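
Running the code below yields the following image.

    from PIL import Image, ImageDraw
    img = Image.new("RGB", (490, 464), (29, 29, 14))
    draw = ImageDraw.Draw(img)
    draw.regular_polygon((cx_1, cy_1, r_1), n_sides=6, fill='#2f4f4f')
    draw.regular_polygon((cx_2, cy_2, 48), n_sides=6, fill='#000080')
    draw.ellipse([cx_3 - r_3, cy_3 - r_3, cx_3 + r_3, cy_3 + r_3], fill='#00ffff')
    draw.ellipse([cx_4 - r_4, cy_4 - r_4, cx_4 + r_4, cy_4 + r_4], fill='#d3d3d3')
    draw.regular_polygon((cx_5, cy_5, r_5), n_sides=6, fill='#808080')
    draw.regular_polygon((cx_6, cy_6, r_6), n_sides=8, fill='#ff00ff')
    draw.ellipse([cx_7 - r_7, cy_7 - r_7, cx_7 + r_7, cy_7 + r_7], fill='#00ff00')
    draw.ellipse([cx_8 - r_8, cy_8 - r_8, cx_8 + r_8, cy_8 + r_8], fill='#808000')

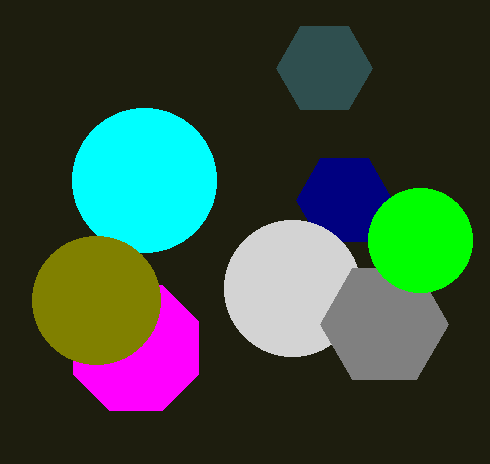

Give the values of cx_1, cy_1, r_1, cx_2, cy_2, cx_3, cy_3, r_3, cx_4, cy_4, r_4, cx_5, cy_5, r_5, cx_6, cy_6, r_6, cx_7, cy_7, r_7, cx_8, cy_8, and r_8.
cx_1 = 324
cy_1 = 68
r_1 = 48
cx_2 = 344
cy_2 = 200
cx_3 = 144
cy_3 = 180
r_3 = 72
cx_4 = 292
cy_4 = 288
r_4 = 68
cx_5 = 384
cy_5 = 324
r_5 = 64
cx_6 = 136
cy_6 = 348
r_6 = 68
cx_7 = 420
cy_7 = 240
r_7 = 52
cx_8 = 96
cy_8 = 300
r_8 = 64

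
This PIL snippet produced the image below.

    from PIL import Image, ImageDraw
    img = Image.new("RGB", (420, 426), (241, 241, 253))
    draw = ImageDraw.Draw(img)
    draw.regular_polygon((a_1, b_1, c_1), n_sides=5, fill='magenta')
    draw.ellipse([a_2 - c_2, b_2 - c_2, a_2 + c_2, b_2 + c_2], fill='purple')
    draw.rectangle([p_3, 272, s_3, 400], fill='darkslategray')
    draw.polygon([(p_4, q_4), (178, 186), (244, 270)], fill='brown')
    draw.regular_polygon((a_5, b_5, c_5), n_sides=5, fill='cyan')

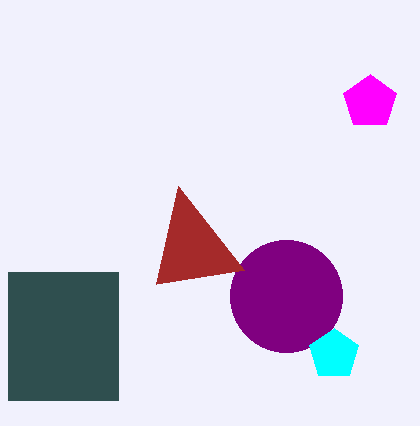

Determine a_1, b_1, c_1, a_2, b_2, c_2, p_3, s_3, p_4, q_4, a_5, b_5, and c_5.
a_1 = 370, b_1 = 102, c_1 = 28, a_2 = 286, b_2 = 296, c_2 = 56, p_3 = 8, s_3 = 118, p_4 = 156, q_4 = 284, a_5 = 334, b_5 = 354, c_5 = 26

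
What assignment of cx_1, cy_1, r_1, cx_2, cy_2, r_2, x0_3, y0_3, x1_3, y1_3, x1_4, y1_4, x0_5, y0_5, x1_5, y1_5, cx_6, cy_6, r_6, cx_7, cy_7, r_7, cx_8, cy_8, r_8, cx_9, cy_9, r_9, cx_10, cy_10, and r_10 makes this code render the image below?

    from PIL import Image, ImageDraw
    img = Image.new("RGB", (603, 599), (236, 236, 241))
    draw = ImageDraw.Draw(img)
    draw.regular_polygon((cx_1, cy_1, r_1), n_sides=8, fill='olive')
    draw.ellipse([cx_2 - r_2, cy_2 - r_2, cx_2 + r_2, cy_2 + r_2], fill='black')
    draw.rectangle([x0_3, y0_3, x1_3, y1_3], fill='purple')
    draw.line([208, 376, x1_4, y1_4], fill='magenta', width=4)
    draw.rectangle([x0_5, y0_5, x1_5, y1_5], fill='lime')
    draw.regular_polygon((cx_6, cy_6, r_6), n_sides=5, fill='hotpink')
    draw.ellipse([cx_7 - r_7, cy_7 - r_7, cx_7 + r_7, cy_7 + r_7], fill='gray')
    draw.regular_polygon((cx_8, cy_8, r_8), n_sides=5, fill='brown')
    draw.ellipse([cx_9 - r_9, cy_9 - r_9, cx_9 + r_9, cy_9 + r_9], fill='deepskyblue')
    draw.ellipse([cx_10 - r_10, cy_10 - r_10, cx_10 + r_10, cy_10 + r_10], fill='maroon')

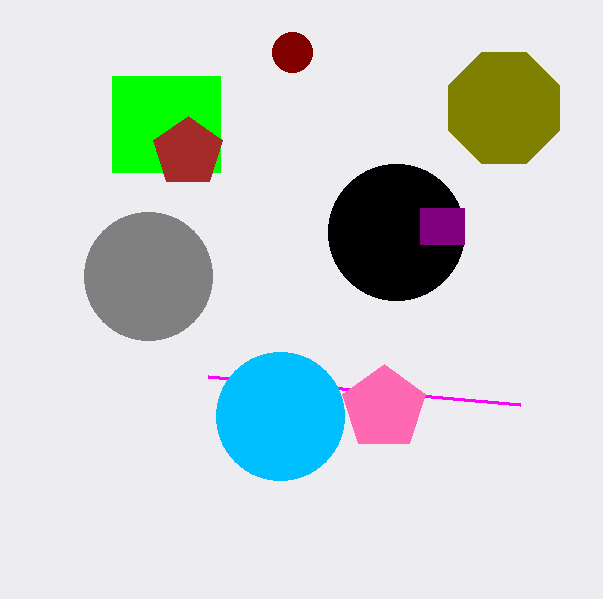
cx_1 = 504, cy_1 = 108, r_1 = 60, cx_2 = 396, cy_2 = 232, r_2 = 68, x0_3 = 420, y0_3 = 208, x1_3 = 464, y1_3 = 244, x1_4 = 520, y1_4 = 404, x0_5 = 112, y0_5 = 76, x1_5 = 220, y1_5 = 172, cx_6 = 384, cy_6 = 408, r_6 = 44, cx_7 = 148, cy_7 = 276, r_7 = 64, cx_8 = 188, cy_8 = 152, r_8 = 36, cx_9 = 280, cy_9 = 416, r_9 = 64, cx_10 = 292, cy_10 = 52, r_10 = 20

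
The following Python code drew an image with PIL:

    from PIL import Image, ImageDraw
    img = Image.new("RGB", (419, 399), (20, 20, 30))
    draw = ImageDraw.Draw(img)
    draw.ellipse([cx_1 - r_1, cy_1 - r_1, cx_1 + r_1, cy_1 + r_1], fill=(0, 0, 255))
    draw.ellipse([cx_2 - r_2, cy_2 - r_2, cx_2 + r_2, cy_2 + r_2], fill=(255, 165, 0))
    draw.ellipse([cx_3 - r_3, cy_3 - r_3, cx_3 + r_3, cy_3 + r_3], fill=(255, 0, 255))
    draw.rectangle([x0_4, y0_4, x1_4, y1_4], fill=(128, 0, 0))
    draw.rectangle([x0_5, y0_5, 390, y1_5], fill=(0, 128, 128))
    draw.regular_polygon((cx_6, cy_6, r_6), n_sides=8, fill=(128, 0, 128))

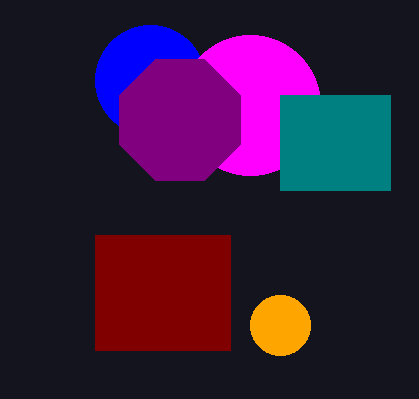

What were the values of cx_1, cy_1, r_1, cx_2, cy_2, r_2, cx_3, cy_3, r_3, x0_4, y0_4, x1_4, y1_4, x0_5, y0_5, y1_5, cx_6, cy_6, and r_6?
cx_1 = 150, cy_1 = 80, r_1 = 55, cx_2 = 280, cy_2 = 325, r_2 = 30, cx_3 = 250, cy_3 = 105, r_3 = 70, x0_4 = 95, y0_4 = 235, x1_4 = 230, y1_4 = 350, x0_5 = 280, y0_5 = 95, y1_5 = 190, cx_6 = 180, cy_6 = 120, r_6 = 65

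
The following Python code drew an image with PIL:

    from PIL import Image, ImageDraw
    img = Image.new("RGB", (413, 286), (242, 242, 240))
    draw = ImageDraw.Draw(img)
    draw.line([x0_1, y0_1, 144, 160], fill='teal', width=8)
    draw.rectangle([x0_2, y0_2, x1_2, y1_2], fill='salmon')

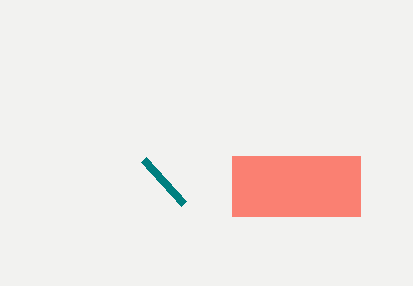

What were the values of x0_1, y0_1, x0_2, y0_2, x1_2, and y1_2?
x0_1 = 184; y0_1 = 204; x0_2 = 232; y0_2 = 156; x1_2 = 360; y1_2 = 216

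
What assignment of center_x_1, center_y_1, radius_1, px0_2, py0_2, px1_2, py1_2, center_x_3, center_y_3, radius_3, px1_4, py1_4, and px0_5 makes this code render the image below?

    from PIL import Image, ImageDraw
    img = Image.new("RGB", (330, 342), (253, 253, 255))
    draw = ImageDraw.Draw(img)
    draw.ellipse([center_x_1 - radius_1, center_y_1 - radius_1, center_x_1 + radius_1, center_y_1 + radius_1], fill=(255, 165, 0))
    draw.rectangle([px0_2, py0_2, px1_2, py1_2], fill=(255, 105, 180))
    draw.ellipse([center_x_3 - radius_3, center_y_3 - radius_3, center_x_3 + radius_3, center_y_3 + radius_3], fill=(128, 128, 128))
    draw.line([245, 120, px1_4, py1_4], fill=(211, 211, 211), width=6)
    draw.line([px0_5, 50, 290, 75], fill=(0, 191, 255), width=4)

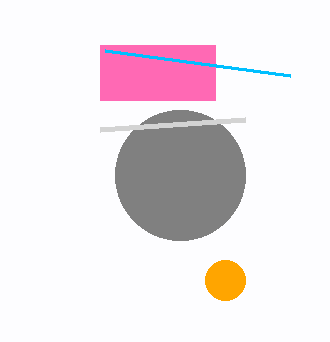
center_x_1 = 225; center_y_1 = 280; radius_1 = 20; px0_2 = 100; py0_2 = 45; px1_2 = 215; py1_2 = 100; center_x_3 = 180; center_y_3 = 175; radius_3 = 65; px1_4 = 100; py1_4 = 130; px0_5 = 105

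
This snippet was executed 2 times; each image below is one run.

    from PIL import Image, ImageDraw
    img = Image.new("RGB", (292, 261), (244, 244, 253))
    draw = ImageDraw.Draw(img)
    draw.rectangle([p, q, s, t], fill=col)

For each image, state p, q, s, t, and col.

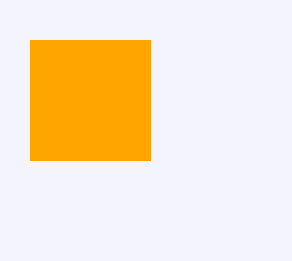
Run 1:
p = 30; q = 40; s = 150; t = 160; col = 'orange'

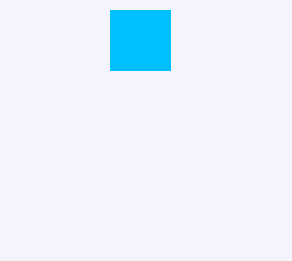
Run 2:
p = 110
q = 10
s = 170
t = 70
col = 'deepskyblue'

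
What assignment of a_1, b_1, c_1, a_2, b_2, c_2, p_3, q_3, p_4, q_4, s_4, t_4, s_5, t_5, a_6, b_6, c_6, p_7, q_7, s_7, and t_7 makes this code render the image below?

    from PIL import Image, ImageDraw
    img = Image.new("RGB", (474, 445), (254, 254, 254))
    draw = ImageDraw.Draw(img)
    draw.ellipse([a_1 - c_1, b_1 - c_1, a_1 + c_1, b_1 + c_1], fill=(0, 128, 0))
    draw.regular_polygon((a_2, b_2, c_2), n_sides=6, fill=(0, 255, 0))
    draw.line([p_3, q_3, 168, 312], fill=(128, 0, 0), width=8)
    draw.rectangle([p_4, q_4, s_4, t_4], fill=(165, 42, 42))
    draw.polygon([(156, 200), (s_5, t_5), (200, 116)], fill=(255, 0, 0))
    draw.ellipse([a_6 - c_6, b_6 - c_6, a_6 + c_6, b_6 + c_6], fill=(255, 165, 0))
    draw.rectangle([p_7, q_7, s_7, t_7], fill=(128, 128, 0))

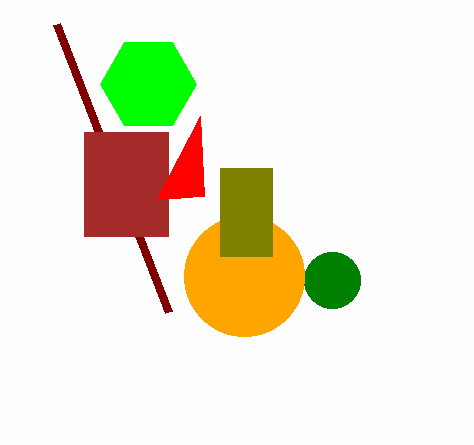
a_1 = 332, b_1 = 280, c_1 = 28, a_2 = 148, b_2 = 84, c_2 = 48, p_3 = 56, q_3 = 24, p_4 = 84, q_4 = 132, s_4 = 168, t_4 = 236, s_5 = 204, t_5 = 196, a_6 = 244, b_6 = 276, c_6 = 60, p_7 = 220, q_7 = 168, s_7 = 272, t_7 = 256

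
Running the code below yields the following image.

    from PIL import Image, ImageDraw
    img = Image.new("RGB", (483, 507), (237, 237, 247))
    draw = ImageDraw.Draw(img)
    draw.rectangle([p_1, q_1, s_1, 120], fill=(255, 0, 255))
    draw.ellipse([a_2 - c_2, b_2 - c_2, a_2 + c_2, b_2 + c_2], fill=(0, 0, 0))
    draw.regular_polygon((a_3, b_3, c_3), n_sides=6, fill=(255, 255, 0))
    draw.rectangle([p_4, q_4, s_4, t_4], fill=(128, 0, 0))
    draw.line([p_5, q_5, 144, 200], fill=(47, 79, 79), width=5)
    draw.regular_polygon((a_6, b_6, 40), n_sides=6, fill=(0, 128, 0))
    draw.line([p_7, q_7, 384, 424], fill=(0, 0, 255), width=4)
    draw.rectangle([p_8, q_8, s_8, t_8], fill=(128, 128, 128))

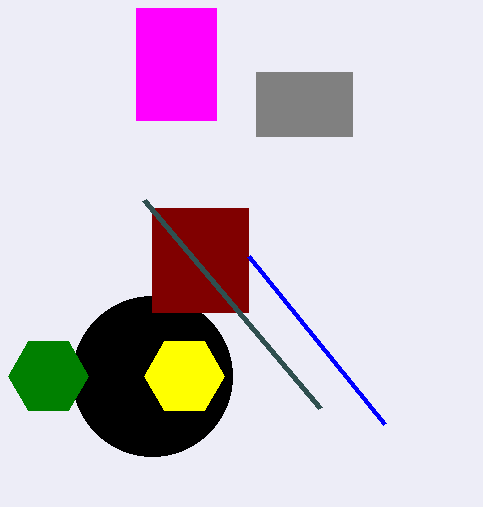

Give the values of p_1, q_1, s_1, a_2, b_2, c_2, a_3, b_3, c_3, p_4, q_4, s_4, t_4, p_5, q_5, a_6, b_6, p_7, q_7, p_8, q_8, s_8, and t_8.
p_1 = 136; q_1 = 8; s_1 = 216; a_2 = 152; b_2 = 376; c_2 = 80; a_3 = 184; b_3 = 376; c_3 = 40; p_4 = 152; q_4 = 208; s_4 = 248; t_4 = 312; p_5 = 320; q_5 = 408; a_6 = 48; b_6 = 376; p_7 = 248; q_7 = 256; p_8 = 256; q_8 = 72; s_8 = 352; t_8 = 136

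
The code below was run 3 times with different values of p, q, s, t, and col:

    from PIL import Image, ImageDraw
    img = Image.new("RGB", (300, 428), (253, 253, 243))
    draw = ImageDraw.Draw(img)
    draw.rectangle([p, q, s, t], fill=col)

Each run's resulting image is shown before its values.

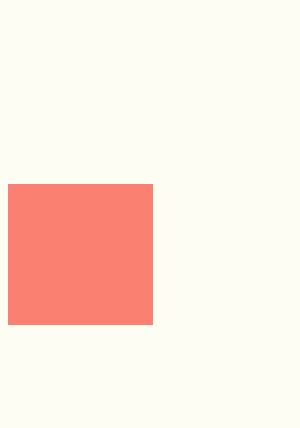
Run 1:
p = 8, q = 184, s = 152, t = 324, col = 'salmon'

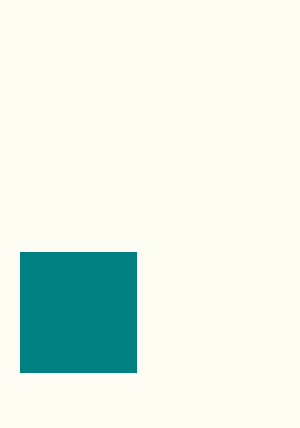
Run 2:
p = 20
q = 252
s = 136
t = 372
col = 'teal'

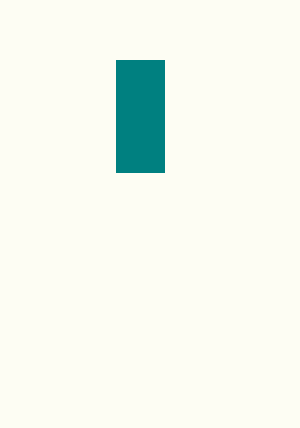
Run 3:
p = 116
q = 60
s = 164
t = 172
col = 'teal'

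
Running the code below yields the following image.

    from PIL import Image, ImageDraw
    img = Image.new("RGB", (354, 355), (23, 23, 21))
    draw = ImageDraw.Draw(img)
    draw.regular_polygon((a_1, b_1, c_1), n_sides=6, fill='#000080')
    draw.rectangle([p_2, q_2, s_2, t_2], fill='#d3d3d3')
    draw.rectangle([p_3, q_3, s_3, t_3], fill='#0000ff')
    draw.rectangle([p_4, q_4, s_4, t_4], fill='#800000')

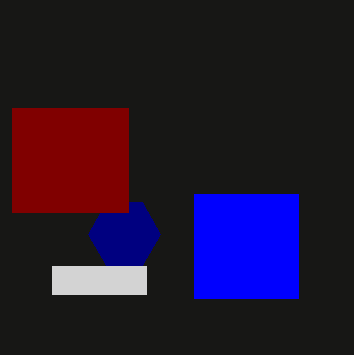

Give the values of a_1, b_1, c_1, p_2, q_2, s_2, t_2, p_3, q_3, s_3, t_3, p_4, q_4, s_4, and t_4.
a_1 = 124; b_1 = 234; c_1 = 36; p_2 = 52; q_2 = 266; s_2 = 146; t_2 = 294; p_3 = 194; q_3 = 194; s_3 = 298; t_3 = 298; p_4 = 12; q_4 = 108; s_4 = 128; t_4 = 212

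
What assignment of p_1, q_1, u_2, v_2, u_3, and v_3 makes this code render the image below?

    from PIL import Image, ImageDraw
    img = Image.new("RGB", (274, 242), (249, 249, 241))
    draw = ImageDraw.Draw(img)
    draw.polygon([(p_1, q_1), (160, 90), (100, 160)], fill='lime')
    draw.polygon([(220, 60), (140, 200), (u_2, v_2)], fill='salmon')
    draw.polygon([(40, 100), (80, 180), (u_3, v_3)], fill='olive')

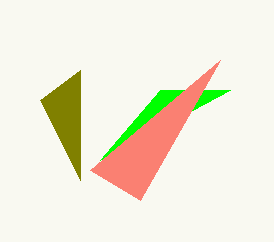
p_1 = 230, q_1 = 90, u_2 = 90, v_2 = 170, u_3 = 80, v_3 = 70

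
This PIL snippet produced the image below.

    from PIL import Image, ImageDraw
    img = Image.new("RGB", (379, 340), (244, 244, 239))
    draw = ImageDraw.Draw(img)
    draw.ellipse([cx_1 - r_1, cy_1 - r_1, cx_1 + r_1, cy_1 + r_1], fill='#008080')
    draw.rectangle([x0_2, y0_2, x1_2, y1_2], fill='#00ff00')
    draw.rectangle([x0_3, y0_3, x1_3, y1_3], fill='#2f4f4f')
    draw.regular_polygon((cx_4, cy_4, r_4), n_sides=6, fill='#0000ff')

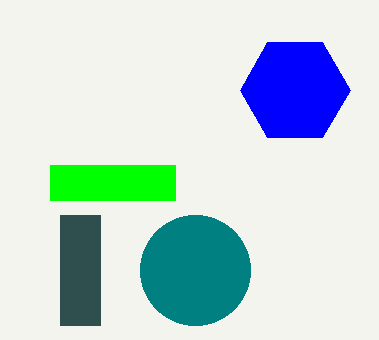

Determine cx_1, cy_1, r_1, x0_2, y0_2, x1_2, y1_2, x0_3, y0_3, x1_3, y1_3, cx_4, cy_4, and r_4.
cx_1 = 195, cy_1 = 270, r_1 = 55, x0_2 = 50, y0_2 = 165, x1_2 = 175, y1_2 = 200, x0_3 = 60, y0_3 = 215, x1_3 = 100, y1_3 = 325, cx_4 = 295, cy_4 = 90, r_4 = 55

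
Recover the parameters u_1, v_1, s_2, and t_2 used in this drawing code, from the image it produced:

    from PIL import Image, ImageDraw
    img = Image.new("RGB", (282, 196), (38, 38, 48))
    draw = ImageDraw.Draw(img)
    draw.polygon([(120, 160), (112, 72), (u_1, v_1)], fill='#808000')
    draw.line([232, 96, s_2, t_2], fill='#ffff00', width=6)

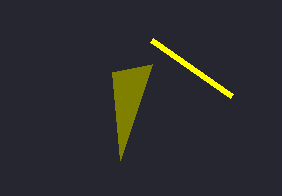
u_1 = 152
v_1 = 64
s_2 = 152
t_2 = 40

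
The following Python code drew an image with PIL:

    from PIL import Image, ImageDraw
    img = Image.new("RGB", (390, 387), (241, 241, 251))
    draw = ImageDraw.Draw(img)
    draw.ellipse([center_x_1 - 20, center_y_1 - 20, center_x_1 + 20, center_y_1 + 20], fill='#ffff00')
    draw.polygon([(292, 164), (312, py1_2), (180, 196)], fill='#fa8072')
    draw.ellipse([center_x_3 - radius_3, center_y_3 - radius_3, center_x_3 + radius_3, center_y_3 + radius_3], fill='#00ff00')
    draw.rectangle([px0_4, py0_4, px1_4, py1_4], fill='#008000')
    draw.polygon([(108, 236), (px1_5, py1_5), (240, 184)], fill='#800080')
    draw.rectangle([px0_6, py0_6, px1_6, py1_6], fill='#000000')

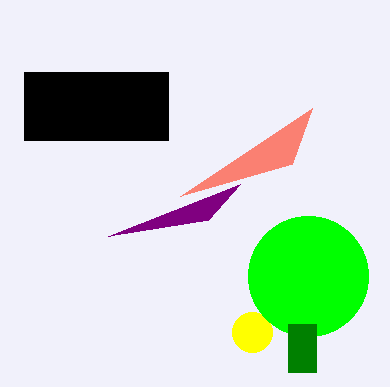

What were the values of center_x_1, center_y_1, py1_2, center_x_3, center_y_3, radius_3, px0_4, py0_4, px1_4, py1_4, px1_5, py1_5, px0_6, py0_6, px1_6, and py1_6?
center_x_1 = 252
center_y_1 = 332
py1_2 = 108
center_x_3 = 308
center_y_3 = 276
radius_3 = 60
px0_4 = 288
py0_4 = 324
px1_4 = 316
py1_4 = 372
px1_5 = 208
py1_5 = 220
px0_6 = 24
py0_6 = 72
px1_6 = 168
py1_6 = 140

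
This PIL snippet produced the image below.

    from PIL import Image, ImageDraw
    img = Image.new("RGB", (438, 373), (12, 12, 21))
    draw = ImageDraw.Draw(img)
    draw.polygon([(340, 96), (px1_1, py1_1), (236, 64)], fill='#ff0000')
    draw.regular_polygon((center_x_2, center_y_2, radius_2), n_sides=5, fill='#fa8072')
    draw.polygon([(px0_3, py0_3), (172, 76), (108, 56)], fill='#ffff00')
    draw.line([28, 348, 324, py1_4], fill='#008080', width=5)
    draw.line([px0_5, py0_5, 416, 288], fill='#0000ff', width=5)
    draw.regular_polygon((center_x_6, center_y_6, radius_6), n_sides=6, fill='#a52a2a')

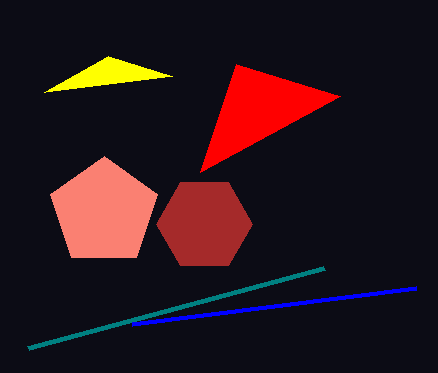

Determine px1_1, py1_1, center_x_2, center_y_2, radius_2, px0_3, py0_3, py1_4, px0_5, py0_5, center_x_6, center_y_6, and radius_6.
px1_1 = 200
py1_1 = 172
center_x_2 = 104
center_y_2 = 212
radius_2 = 56
px0_3 = 44
py0_3 = 92
py1_4 = 268
px0_5 = 132
py0_5 = 324
center_x_6 = 204
center_y_6 = 224
radius_6 = 48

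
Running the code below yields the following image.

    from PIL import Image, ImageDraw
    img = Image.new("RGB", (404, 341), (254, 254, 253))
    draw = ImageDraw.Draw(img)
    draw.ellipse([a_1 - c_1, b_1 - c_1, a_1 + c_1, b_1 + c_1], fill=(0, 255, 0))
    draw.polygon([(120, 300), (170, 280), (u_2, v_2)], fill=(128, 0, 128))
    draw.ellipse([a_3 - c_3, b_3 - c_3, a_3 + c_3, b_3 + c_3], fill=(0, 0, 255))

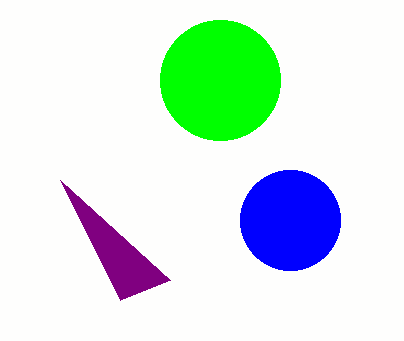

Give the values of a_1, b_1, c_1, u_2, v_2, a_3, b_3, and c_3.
a_1 = 220; b_1 = 80; c_1 = 60; u_2 = 60; v_2 = 180; a_3 = 290; b_3 = 220; c_3 = 50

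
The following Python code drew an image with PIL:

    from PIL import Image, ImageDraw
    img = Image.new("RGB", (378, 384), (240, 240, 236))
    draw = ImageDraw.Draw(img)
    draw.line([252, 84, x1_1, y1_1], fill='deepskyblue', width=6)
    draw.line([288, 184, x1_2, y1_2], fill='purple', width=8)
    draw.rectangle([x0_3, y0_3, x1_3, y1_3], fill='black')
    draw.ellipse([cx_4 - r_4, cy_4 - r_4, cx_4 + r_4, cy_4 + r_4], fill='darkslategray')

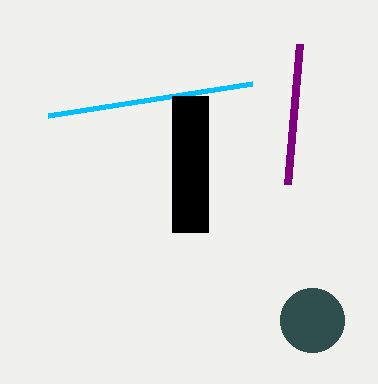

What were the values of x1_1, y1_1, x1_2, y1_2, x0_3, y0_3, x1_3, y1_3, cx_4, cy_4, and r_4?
x1_1 = 48
y1_1 = 116
x1_2 = 300
y1_2 = 44
x0_3 = 172
y0_3 = 96
x1_3 = 208
y1_3 = 232
cx_4 = 312
cy_4 = 320
r_4 = 32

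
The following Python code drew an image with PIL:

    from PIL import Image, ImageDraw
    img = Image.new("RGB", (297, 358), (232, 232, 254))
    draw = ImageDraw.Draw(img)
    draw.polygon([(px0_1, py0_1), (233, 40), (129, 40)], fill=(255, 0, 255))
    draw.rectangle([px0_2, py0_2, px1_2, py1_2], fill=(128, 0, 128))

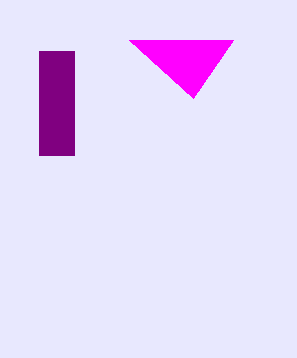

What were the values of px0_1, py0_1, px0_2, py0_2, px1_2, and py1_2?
px0_1 = 193, py0_1 = 98, px0_2 = 39, py0_2 = 51, px1_2 = 74, py1_2 = 155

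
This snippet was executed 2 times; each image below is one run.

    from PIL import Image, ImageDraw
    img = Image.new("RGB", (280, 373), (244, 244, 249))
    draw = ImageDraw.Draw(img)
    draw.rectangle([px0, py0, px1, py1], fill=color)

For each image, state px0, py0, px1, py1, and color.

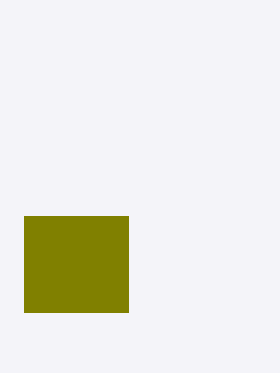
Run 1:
px0 = 24, py0 = 216, px1 = 128, py1 = 312, color = 'olive'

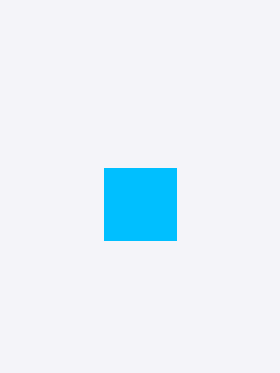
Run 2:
px0 = 104; py0 = 168; px1 = 176; py1 = 240; color = 'deepskyblue'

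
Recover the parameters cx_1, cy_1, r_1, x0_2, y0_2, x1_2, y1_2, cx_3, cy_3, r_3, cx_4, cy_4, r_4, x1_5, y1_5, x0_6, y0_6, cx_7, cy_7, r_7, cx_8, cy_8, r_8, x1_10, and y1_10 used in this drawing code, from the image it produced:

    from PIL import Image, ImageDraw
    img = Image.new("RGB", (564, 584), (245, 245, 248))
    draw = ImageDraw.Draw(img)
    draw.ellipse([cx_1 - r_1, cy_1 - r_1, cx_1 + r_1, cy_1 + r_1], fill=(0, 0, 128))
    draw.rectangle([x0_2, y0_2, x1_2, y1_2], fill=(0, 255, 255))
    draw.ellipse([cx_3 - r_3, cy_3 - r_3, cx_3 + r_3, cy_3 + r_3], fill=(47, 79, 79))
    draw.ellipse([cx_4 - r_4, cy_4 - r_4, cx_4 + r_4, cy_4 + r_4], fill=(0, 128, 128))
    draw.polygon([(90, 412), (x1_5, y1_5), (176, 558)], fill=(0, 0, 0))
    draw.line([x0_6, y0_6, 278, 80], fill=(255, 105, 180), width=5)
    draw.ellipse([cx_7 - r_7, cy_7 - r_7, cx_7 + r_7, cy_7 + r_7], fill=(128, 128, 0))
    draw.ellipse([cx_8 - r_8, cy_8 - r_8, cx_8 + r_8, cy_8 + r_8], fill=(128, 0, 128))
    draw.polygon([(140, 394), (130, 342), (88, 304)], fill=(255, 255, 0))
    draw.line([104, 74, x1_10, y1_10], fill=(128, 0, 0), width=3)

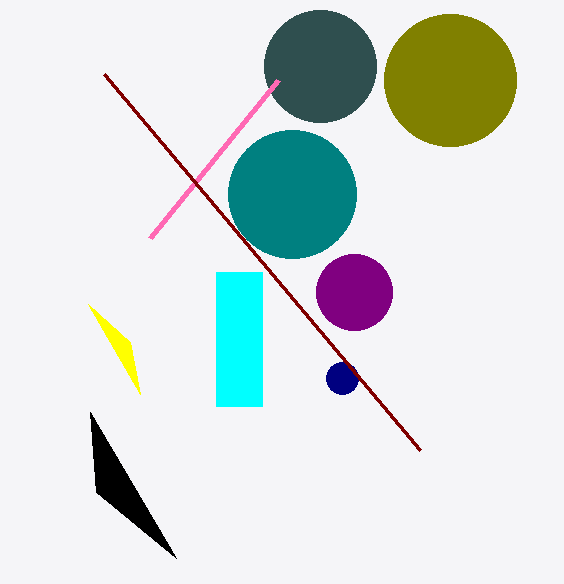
cx_1 = 342, cy_1 = 378, r_1 = 16, x0_2 = 216, y0_2 = 272, x1_2 = 262, y1_2 = 406, cx_3 = 320, cy_3 = 66, r_3 = 56, cx_4 = 292, cy_4 = 194, r_4 = 64, x1_5 = 96, y1_5 = 492, x0_6 = 150, y0_6 = 238, cx_7 = 450, cy_7 = 80, r_7 = 66, cx_8 = 354, cy_8 = 292, r_8 = 38, x1_10 = 420, y1_10 = 450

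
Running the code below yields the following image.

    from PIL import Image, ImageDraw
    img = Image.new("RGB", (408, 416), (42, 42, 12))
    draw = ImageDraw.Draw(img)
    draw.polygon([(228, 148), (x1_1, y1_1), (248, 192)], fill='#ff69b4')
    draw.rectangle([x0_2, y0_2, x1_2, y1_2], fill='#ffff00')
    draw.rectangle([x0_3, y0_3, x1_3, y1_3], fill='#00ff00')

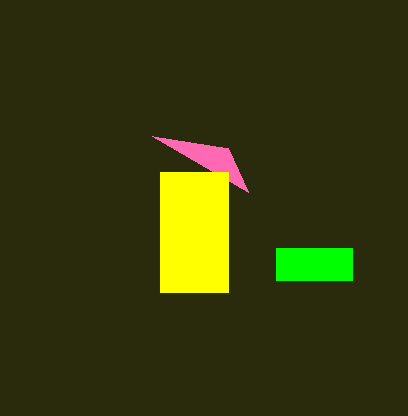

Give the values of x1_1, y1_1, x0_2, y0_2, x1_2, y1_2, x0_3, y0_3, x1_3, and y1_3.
x1_1 = 152
y1_1 = 136
x0_2 = 160
y0_2 = 172
x1_2 = 228
y1_2 = 292
x0_3 = 276
y0_3 = 248
x1_3 = 352
y1_3 = 280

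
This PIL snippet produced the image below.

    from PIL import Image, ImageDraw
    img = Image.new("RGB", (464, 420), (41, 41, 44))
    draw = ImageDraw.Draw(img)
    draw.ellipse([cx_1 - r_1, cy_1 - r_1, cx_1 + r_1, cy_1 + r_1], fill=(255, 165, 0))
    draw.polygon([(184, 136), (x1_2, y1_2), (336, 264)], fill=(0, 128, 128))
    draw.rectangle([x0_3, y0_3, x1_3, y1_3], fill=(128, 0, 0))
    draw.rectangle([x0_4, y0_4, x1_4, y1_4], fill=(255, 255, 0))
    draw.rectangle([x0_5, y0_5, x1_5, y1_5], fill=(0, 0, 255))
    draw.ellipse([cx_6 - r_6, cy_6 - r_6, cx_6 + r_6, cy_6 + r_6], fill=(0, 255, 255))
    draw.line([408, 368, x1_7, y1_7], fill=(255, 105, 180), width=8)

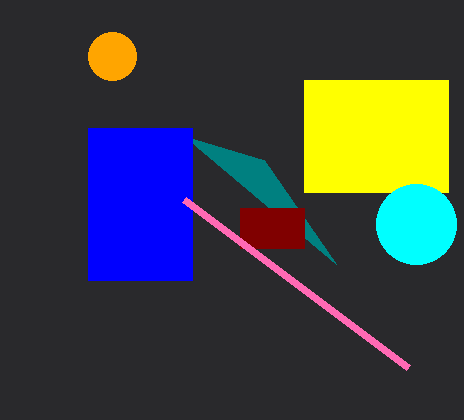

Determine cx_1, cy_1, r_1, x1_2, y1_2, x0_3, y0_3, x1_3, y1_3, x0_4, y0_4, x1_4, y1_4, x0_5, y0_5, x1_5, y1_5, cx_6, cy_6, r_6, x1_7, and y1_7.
cx_1 = 112
cy_1 = 56
r_1 = 24
x1_2 = 264
y1_2 = 160
x0_3 = 240
y0_3 = 208
x1_3 = 304
y1_3 = 248
x0_4 = 304
y0_4 = 80
x1_4 = 448
y1_4 = 192
x0_5 = 88
y0_5 = 128
x1_5 = 192
y1_5 = 280
cx_6 = 416
cy_6 = 224
r_6 = 40
x1_7 = 184
y1_7 = 200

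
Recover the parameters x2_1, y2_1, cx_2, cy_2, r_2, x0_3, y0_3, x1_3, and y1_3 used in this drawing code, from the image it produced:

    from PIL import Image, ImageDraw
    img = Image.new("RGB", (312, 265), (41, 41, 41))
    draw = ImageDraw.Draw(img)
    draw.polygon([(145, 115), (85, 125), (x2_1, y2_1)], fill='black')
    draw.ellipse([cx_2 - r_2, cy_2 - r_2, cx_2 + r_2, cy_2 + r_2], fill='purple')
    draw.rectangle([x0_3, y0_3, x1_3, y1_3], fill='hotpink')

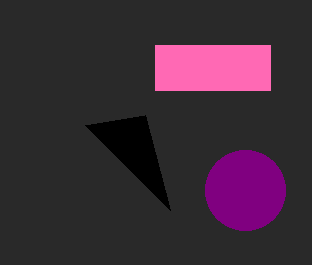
x2_1 = 170; y2_1 = 210; cx_2 = 245; cy_2 = 190; r_2 = 40; x0_3 = 155; y0_3 = 45; x1_3 = 270; y1_3 = 90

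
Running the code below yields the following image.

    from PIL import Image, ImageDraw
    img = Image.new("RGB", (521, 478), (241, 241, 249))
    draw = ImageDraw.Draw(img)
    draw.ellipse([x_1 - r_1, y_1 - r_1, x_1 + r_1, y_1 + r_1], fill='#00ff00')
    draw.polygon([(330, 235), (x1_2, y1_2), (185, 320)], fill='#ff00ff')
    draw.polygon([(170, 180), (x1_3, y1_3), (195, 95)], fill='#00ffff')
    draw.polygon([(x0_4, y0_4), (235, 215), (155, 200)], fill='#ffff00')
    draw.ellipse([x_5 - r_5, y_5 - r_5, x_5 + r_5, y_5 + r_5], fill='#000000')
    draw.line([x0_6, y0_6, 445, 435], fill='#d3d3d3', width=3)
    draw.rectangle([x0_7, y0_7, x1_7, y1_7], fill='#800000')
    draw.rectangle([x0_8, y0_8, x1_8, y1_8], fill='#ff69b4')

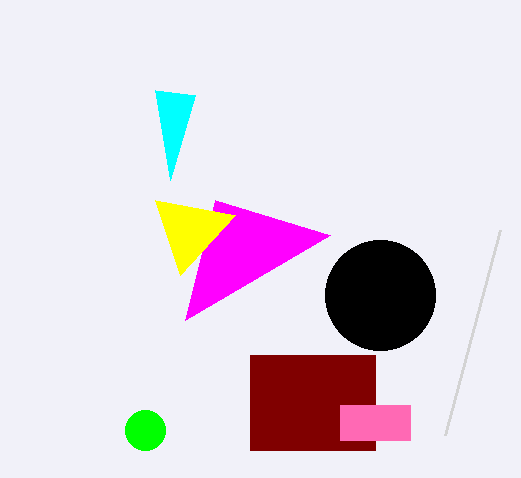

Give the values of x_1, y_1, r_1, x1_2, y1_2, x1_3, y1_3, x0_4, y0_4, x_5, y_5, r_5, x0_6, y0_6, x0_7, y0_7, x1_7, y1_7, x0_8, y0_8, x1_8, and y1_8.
x_1 = 145, y_1 = 430, r_1 = 20, x1_2 = 215, y1_2 = 200, x1_3 = 155, y1_3 = 90, x0_4 = 180, y0_4 = 275, x_5 = 380, y_5 = 295, r_5 = 55, x0_6 = 500, y0_6 = 230, x0_7 = 250, y0_7 = 355, x1_7 = 375, y1_7 = 450, x0_8 = 340, y0_8 = 405, x1_8 = 410, y1_8 = 440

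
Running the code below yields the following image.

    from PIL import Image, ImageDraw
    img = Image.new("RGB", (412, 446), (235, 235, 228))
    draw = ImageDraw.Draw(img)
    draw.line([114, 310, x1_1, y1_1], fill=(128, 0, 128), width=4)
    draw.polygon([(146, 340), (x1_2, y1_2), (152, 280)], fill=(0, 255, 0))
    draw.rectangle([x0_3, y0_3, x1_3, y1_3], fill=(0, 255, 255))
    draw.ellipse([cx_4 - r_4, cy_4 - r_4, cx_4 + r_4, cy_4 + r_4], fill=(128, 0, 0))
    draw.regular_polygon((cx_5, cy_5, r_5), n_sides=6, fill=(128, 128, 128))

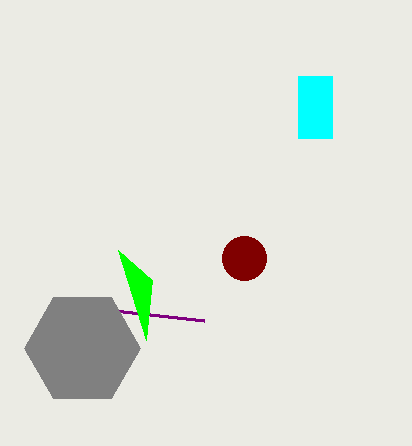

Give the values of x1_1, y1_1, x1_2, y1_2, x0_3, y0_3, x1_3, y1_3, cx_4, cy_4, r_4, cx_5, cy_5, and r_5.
x1_1 = 204; y1_1 = 320; x1_2 = 118; y1_2 = 250; x0_3 = 298; y0_3 = 76; x1_3 = 332; y1_3 = 138; cx_4 = 244; cy_4 = 258; r_4 = 22; cx_5 = 82; cy_5 = 348; r_5 = 58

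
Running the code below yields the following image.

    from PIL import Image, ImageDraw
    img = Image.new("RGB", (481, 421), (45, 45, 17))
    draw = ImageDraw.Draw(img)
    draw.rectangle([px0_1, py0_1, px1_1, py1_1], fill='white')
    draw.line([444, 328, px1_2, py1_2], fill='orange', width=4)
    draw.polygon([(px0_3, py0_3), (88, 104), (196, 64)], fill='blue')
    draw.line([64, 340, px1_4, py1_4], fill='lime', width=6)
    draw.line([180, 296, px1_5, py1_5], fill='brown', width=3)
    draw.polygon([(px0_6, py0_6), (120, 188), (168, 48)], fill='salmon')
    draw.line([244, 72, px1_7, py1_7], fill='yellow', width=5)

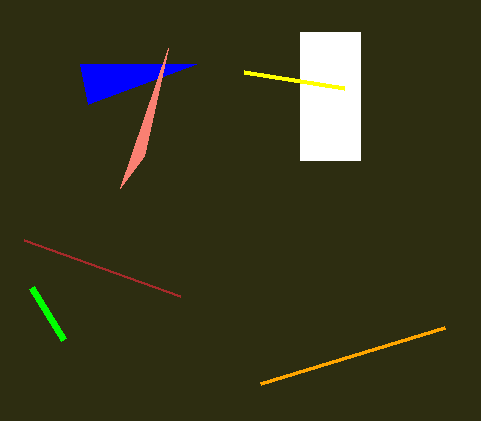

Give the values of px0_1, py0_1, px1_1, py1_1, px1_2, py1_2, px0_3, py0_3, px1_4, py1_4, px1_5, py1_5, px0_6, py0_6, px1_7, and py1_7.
px0_1 = 300
py0_1 = 32
px1_1 = 360
py1_1 = 160
px1_2 = 260
py1_2 = 384
px0_3 = 80
py0_3 = 64
px1_4 = 32
py1_4 = 288
px1_5 = 24
py1_5 = 240
px0_6 = 144
py0_6 = 156
px1_7 = 344
py1_7 = 88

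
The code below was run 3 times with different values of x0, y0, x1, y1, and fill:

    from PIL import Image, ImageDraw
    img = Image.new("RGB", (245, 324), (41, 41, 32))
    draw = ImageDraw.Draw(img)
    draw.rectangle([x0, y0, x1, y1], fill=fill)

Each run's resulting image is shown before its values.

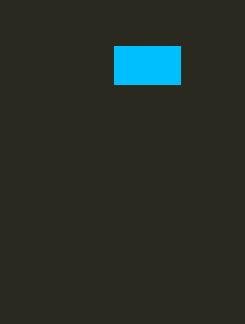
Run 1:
x0 = 114; y0 = 46; x1 = 180; y1 = 84; fill = 'deepskyblue'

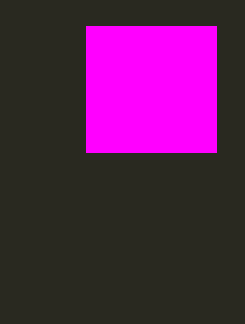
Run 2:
x0 = 86
y0 = 26
x1 = 216
y1 = 152
fill = 'magenta'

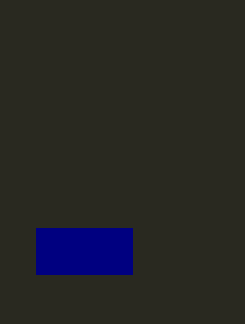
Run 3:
x0 = 36, y0 = 228, x1 = 132, y1 = 274, fill = 'navy'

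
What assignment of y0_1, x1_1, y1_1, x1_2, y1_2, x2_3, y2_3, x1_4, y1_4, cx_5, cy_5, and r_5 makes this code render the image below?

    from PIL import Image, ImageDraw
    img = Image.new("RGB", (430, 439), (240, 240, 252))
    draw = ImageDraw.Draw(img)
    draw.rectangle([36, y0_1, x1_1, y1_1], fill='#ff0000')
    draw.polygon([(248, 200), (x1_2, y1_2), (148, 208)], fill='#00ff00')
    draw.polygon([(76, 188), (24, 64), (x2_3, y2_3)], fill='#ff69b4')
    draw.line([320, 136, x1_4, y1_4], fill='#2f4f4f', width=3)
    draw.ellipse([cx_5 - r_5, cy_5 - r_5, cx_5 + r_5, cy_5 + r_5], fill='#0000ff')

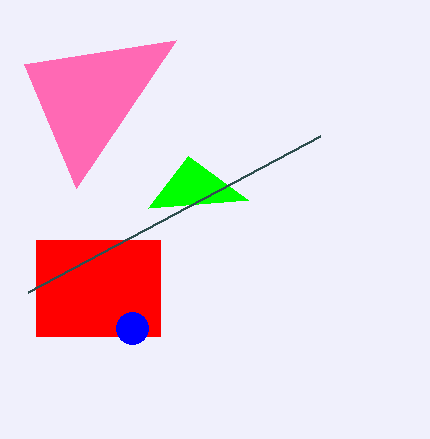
y0_1 = 240; x1_1 = 160; y1_1 = 336; x1_2 = 188; y1_2 = 156; x2_3 = 176; y2_3 = 40; x1_4 = 28; y1_4 = 292; cx_5 = 132; cy_5 = 328; r_5 = 16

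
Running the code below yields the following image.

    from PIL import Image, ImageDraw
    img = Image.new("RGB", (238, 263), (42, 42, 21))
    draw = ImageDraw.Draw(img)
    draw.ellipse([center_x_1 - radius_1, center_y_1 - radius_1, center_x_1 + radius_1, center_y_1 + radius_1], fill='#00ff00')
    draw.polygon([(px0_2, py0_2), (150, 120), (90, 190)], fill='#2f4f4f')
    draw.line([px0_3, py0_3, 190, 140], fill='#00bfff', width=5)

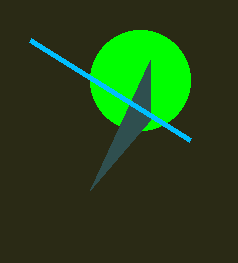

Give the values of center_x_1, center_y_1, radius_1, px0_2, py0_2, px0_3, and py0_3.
center_x_1 = 140; center_y_1 = 80; radius_1 = 50; px0_2 = 150; py0_2 = 60; px0_3 = 30; py0_3 = 40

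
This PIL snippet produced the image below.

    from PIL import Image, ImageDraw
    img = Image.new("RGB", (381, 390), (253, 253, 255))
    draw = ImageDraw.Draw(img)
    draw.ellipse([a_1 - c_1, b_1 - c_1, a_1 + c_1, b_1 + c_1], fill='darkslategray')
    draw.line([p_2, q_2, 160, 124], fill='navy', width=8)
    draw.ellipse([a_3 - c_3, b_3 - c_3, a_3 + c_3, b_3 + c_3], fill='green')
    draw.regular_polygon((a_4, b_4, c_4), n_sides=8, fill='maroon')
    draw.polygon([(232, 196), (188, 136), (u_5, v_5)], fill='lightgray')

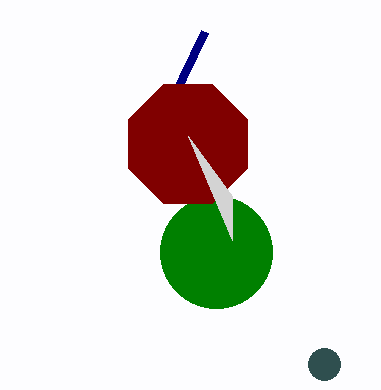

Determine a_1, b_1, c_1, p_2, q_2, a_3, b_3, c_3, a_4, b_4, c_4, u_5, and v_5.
a_1 = 324
b_1 = 364
c_1 = 16
p_2 = 204
q_2 = 32
a_3 = 216
b_3 = 252
c_3 = 56
a_4 = 188
b_4 = 144
c_4 = 64
u_5 = 232
v_5 = 240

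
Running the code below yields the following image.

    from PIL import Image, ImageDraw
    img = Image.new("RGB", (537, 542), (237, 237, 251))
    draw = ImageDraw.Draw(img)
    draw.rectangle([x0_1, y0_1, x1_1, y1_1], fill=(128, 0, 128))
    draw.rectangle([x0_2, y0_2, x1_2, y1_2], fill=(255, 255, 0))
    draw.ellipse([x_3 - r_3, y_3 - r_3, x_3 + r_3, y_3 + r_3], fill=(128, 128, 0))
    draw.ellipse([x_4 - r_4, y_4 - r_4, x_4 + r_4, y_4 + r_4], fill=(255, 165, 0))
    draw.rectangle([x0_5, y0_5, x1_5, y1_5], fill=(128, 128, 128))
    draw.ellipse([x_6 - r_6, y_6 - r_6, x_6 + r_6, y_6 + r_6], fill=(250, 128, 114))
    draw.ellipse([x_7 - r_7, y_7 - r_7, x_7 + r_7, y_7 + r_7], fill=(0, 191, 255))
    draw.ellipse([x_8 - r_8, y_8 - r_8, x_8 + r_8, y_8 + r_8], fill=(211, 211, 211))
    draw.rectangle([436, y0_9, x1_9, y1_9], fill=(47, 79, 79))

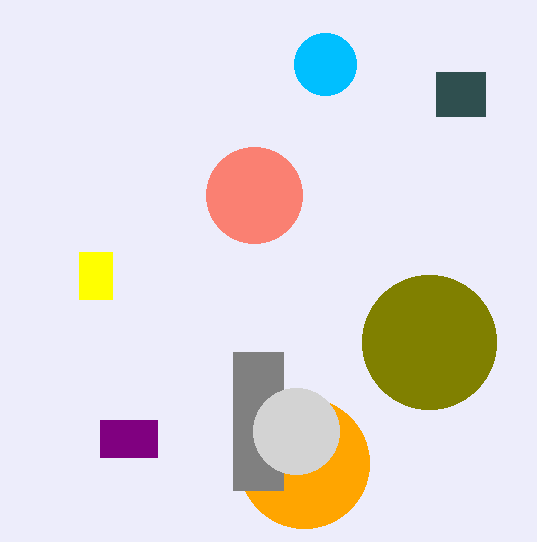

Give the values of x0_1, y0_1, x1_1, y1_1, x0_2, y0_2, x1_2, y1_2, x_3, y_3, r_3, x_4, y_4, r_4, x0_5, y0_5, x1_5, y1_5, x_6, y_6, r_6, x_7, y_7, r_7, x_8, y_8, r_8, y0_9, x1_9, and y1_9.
x0_1 = 100, y0_1 = 420, x1_1 = 157, y1_1 = 457, x0_2 = 79, y0_2 = 252, x1_2 = 112, y1_2 = 299, x_3 = 429, y_3 = 342, r_3 = 67, x_4 = 304, y_4 = 463, r_4 = 65, x0_5 = 233, y0_5 = 352, x1_5 = 283, y1_5 = 490, x_6 = 254, y_6 = 195, r_6 = 48, x_7 = 325, y_7 = 64, r_7 = 31, x_8 = 296, y_8 = 431, r_8 = 43, y0_9 = 72, x1_9 = 485, y1_9 = 116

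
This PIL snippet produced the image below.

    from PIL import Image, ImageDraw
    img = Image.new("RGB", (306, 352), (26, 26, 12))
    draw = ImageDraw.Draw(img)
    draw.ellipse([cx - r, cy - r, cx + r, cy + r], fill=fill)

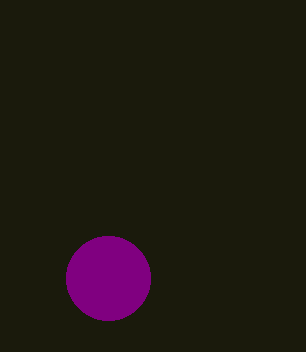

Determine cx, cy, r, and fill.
cx = 108, cy = 278, r = 42, fill = 'purple'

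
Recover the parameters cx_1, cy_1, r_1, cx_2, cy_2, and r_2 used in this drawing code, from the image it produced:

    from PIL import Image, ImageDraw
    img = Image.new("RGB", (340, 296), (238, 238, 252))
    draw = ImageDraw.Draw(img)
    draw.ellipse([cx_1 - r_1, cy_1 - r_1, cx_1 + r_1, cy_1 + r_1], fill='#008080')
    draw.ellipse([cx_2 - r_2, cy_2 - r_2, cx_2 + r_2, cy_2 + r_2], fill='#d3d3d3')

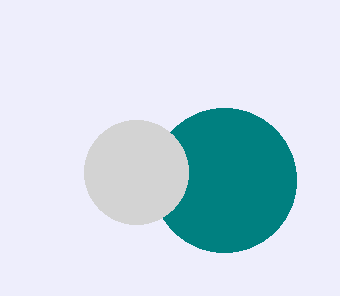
cx_1 = 224, cy_1 = 180, r_1 = 72, cx_2 = 136, cy_2 = 172, r_2 = 52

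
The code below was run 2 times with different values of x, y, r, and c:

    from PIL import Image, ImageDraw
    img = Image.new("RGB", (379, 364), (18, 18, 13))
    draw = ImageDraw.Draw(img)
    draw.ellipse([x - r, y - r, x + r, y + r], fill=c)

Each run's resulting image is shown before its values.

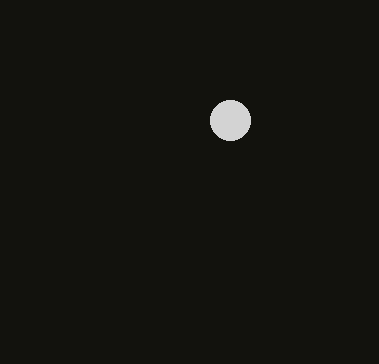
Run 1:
x = 230
y = 120
r = 20
c = 'lightgray'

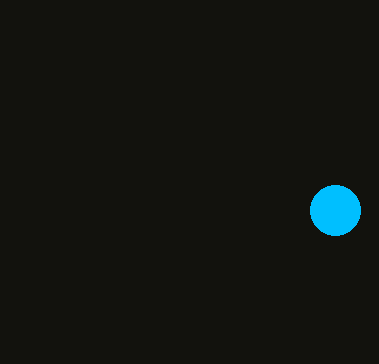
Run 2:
x = 335
y = 210
r = 25
c = 'deepskyblue'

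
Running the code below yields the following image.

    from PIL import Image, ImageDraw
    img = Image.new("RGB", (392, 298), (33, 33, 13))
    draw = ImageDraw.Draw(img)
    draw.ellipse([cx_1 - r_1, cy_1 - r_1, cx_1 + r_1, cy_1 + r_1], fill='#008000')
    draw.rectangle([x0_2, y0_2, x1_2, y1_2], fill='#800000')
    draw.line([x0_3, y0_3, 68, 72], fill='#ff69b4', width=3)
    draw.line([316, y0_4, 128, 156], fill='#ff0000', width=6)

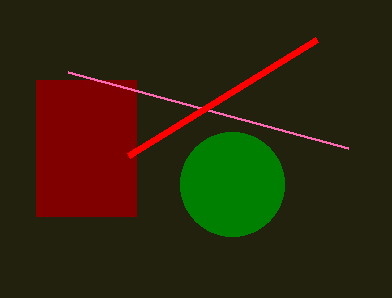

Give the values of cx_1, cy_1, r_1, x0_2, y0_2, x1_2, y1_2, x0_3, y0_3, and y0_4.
cx_1 = 232, cy_1 = 184, r_1 = 52, x0_2 = 36, y0_2 = 80, x1_2 = 136, y1_2 = 216, x0_3 = 348, y0_3 = 148, y0_4 = 40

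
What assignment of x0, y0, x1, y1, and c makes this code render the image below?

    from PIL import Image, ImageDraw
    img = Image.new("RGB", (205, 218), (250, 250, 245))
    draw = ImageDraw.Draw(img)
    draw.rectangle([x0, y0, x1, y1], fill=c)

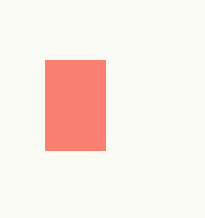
x0 = 45; y0 = 60; x1 = 105; y1 = 150; c = 'salmon'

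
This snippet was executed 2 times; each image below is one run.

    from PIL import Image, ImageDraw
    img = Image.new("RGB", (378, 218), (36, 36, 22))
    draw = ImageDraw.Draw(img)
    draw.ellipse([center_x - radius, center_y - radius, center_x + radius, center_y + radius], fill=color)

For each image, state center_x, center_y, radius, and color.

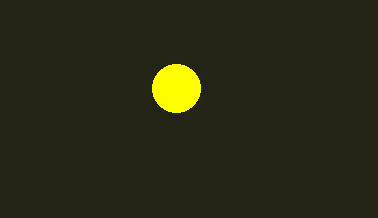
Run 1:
center_x = 176; center_y = 88; radius = 24; color = 'yellow'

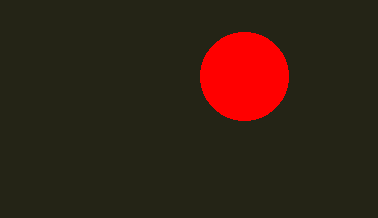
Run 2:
center_x = 244, center_y = 76, radius = 44, color = 'red'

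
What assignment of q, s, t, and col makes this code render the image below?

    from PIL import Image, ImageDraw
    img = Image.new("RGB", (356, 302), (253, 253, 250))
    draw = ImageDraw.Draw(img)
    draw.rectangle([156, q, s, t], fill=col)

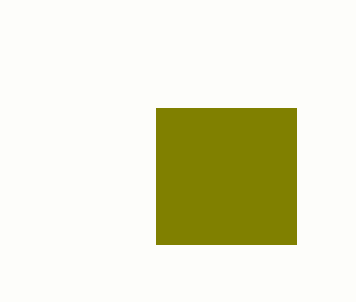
q = 108; s = 296; t = 244; col = 'olive'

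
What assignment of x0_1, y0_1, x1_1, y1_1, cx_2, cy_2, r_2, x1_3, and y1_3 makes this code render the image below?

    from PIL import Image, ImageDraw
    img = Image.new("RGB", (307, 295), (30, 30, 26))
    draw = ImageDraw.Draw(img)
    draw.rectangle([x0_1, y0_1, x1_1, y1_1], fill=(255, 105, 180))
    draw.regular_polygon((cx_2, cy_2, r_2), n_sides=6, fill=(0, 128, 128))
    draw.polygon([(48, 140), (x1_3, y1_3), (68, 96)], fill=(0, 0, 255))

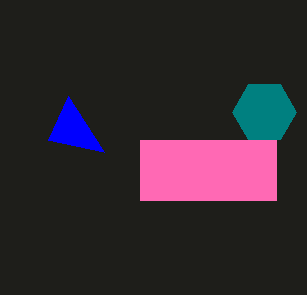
x0_1 = 140
y0_1 = 140
x1_1 = 276
y1_1 = 200
cx_2 = 264
cy_2 = 112
r_2 = 32
x1_3 = 104
y1_3 = 152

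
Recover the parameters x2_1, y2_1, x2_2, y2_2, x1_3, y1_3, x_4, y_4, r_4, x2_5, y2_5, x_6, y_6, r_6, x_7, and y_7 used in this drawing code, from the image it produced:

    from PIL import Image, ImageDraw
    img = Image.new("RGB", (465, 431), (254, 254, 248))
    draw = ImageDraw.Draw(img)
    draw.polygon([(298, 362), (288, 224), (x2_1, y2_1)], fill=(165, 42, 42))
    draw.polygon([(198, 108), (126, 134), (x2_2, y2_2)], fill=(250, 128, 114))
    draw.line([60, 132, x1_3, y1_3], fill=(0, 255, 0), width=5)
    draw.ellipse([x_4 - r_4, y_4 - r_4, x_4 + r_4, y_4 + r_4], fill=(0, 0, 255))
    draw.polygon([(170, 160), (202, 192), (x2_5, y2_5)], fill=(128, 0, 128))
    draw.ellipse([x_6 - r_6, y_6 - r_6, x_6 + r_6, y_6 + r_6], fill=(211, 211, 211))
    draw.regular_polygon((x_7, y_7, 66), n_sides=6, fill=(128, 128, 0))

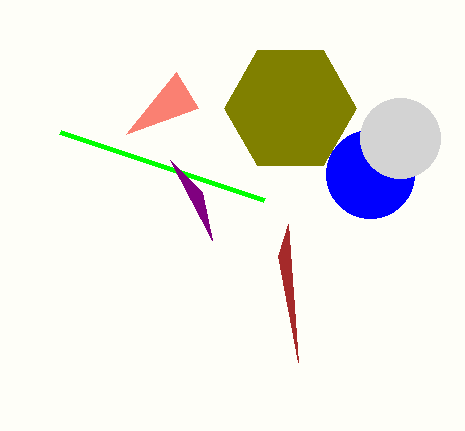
x2_1 = 278; y2_1 = 256; x2_2 = 176; y2_2 = 72; x1_3 = 264; y1_3 = 200; x_4 = 370; y_4 = 174; r_4 = 44; x2_5 = 212; y2_5 = 240; x_6 = 400; y_6 = 138; r_6 = 40; x_7 = 290; y_7 = 108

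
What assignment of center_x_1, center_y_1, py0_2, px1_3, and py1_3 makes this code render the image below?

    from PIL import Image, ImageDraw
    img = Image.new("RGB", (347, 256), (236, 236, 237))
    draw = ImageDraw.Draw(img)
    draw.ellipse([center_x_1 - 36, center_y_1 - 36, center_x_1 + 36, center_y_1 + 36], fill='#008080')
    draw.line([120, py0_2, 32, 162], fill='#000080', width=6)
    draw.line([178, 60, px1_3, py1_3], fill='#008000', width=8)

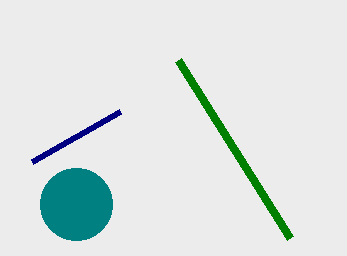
center_x_1 = 76
center_y_1 = 204
py0_2 = 112
px1_3 = 290
py1_3 = 238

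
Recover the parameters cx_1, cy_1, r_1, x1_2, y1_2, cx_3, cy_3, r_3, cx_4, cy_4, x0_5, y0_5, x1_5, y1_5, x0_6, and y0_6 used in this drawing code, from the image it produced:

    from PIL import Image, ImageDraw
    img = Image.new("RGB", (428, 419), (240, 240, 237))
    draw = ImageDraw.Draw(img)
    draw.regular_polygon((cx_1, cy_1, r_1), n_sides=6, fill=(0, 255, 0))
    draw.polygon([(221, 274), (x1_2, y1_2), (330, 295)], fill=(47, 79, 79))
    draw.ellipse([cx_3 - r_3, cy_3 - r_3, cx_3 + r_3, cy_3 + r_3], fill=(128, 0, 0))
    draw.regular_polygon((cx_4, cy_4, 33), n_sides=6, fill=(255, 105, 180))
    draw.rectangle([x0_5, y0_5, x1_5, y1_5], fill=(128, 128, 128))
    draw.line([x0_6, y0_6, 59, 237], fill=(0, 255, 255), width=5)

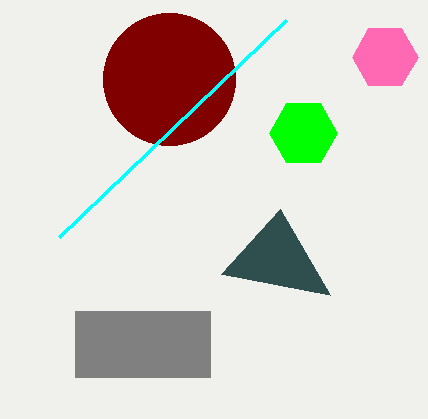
cx_1 = 303; cy_1 = 133; r_1 = 34; x1_2 = 280; y1_2 = 209; cx_3 = 169; cy_3 = 79; r_3 = 66; cx_4 = 385; cy_4 = 57; x0_5 = 75; y0_5 = 311; x1_5 = 210; y1_5 = 377; x0_6 = 286; y0_6 = 20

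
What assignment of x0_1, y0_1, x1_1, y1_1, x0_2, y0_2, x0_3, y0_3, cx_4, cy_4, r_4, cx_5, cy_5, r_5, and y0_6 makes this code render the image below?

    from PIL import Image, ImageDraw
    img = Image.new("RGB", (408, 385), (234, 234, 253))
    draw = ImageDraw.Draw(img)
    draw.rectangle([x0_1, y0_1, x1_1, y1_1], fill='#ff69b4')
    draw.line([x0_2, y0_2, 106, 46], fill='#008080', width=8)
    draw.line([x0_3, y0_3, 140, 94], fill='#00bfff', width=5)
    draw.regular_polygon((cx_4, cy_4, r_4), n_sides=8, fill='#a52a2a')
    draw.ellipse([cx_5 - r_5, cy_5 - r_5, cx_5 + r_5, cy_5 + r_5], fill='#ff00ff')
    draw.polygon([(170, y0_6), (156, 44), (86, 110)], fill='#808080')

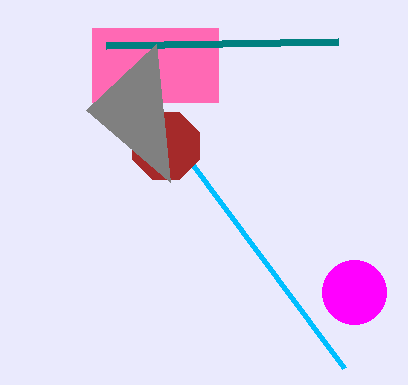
x0_1 = 92, y0_1 = 28, x1_1 = 218, y1_1 = 102, x0_2 = 338, y0_2 = 42, x0_3 = 344, y0_3 = 368, cx_4 = 166, cy_4 = 146, r_4 = 36, cx_5 = 354, cy_5 = 292, r_5 = 32, y0_6 = 182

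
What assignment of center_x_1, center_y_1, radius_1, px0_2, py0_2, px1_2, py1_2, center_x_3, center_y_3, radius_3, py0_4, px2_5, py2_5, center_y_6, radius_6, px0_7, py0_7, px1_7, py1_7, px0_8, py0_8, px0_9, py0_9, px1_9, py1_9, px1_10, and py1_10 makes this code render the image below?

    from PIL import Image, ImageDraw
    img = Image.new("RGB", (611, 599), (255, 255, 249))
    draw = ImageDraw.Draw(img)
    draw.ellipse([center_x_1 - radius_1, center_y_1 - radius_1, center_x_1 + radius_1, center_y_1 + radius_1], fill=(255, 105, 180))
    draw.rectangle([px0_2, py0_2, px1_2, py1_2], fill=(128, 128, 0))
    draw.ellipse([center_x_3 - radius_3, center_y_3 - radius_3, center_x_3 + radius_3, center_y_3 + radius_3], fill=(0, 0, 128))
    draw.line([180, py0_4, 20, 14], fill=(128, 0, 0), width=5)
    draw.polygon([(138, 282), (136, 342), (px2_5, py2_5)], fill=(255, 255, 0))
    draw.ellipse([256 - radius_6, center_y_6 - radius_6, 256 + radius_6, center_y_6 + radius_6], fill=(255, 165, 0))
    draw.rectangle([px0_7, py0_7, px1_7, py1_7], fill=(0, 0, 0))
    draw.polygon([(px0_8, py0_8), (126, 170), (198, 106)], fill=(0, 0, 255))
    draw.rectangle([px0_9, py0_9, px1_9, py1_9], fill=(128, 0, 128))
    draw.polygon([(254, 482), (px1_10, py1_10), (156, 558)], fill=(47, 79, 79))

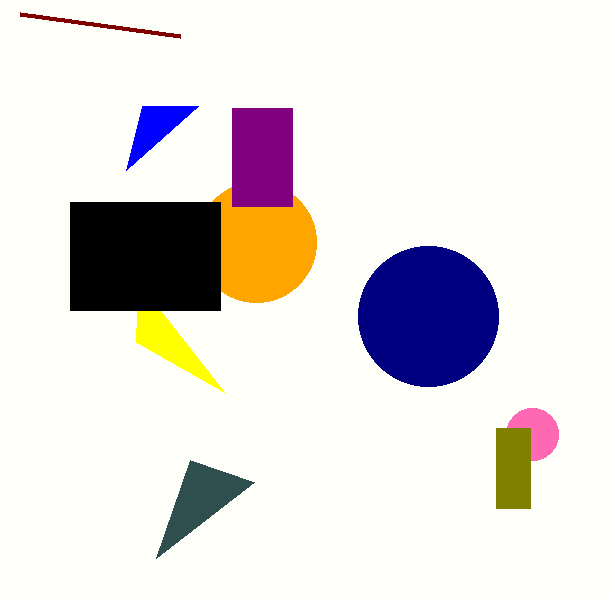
center_x_1 = 532; center_y_1 = 434; radius_1 = 26; px0_2 = 496; py0_2 = 428; px1_2 = 530; py1_2 = 508; center_x_3 = 428; center_y_3 = 316; radius_3 = 70; py0_4 = 36; px2_5 = 224; py2_5 = 392; center_y_6 = 242; radius_6 = 60; px0_7 = 70; py0_7 = 202; px1_7 = 220; py1_7 = 310; px0_8 = 142; py0_8 = 106; px0_9 = 232; py0_9 = 108; px1_9 = 292; py1_9 = 206; px1_10 = 190; py1_10 = 460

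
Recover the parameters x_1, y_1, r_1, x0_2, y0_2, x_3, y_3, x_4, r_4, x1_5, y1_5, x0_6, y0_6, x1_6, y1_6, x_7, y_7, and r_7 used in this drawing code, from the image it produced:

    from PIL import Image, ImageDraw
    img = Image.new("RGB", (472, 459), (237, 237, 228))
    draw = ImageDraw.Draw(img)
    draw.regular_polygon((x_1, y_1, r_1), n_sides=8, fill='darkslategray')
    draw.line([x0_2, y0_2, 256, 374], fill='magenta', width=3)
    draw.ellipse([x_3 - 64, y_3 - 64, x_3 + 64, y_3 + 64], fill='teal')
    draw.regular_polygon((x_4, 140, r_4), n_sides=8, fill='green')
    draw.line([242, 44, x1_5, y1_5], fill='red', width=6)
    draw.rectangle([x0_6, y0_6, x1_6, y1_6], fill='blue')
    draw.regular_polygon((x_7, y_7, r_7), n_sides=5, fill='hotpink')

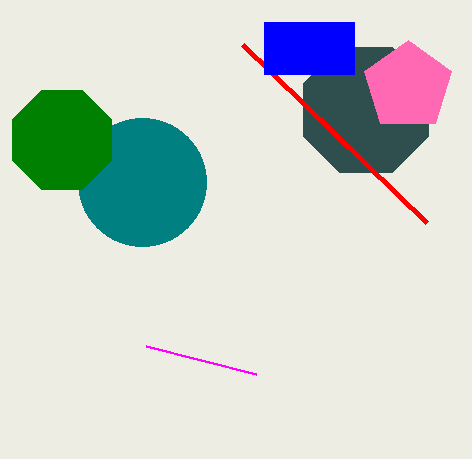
x_1 = 366
y_1 = 110
r_1 = 68
x0_2 = 146
y0_2 = 346
x_3 = 142
y_3 = 182
x_4 = 62
r_4 = 54
x1_5 = 426
y1_5 = 222
x0_6 = 264
y0_6 = 22
x1_6 = 354
y1_6 = 74
x_7 = 408
y_7 = 86
r_7 = 46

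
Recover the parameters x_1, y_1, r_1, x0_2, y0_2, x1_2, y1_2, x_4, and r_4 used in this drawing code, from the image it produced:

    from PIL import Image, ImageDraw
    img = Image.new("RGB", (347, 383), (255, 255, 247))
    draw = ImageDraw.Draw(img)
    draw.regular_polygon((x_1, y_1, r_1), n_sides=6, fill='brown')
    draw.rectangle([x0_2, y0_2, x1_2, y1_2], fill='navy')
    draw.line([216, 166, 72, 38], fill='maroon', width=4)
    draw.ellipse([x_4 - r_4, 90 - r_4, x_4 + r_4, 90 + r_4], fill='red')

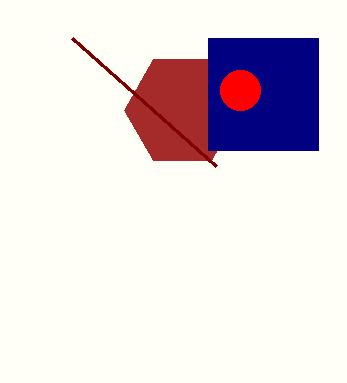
x_1 = 182
y_1 = 110
r_1 = 58
x0_2 = 208
y0_2 = 38
x1_2 = 318
y1_2 = 150
x_4 = 240
r_4 = 20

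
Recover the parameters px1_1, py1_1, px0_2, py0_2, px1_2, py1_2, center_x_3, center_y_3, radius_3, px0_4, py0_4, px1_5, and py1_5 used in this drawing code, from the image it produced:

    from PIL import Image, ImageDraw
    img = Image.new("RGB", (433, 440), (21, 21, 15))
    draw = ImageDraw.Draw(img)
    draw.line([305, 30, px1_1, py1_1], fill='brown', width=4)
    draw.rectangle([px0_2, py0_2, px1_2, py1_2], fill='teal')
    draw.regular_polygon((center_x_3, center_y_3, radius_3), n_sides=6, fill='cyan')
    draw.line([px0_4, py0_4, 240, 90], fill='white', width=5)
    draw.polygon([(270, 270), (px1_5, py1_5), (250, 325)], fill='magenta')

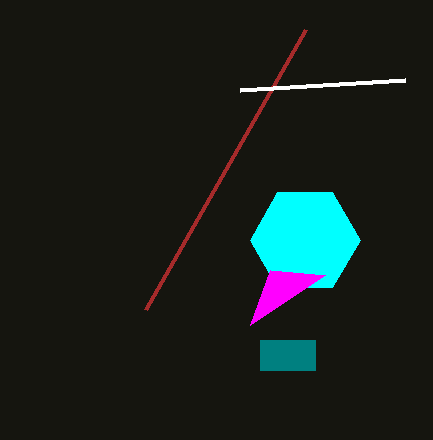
px1_1 = 145; py1_1 = 310; px0_2 = 260; py0_2 = 340; px1_2 = 315; py1_2 = 370; center_x_3 = 305; center_y_3 = 240; radius_3 = 55; px0_4 = 405; py0_4 = 80; px1_5 = 325; py1_5 = 275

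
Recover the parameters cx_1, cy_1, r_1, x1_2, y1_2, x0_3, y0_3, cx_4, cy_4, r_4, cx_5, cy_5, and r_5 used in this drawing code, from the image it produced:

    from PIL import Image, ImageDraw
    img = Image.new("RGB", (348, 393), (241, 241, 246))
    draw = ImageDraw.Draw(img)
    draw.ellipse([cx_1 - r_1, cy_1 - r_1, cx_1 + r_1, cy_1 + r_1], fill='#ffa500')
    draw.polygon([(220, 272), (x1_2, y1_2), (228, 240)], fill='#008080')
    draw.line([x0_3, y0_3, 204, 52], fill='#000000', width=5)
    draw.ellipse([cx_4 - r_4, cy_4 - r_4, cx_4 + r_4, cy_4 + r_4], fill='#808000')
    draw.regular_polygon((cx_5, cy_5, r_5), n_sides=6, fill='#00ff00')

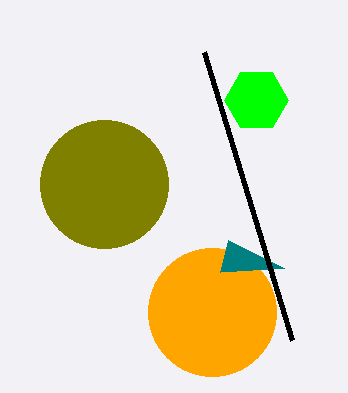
cx_1 = 212, cy_1 = 312, r_1 = 64, x1_2 = 284, y1_2 = 268, x0_3 = 292, y0_3 = 340, cx_4 = 104, cy_4 = 184, r_4 = 64, cx_5 = 256, cy_5 = 100, r_5 = 32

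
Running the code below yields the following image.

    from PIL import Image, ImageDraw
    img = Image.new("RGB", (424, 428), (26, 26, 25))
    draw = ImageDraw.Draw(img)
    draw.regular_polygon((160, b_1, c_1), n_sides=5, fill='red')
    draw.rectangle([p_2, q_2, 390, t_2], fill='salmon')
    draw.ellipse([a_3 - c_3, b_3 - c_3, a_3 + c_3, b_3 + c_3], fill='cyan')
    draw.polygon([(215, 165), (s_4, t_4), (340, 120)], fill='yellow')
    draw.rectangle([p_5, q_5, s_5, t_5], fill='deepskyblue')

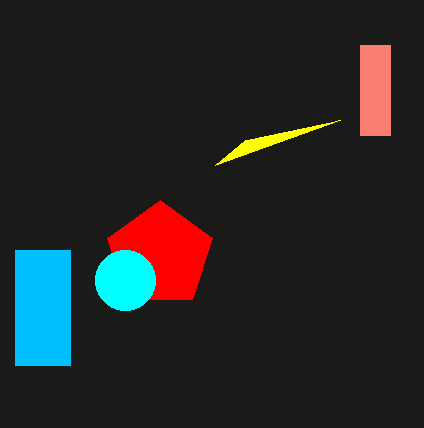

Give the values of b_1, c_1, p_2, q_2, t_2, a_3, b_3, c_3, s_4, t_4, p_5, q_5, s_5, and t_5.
b_1 = 255, c_1 = 55, p_2 = 360, q_2 = 45, t_2 = 135, a_3 = 125, b_3 = 280, c_3 = 30, s_4 = 245, t_4 = 140, p_5 = 15, q_5 = 250, s_5 = 70, t_5 = 365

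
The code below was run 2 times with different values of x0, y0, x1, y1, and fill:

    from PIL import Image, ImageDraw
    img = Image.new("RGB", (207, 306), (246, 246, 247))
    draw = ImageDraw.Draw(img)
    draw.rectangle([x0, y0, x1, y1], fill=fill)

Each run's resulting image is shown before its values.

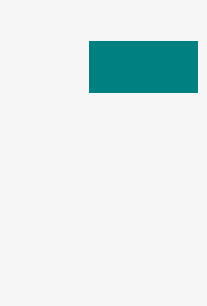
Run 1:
x0 = 89; y0 = 41; x1 = 197; y1 = 92; fill = 'teal'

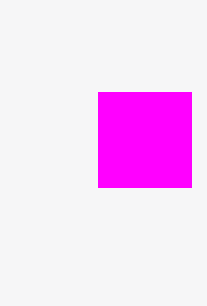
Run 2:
x0 = 98
y0 = 92
x1 = 191
y1 = 187
fill = 'magenta'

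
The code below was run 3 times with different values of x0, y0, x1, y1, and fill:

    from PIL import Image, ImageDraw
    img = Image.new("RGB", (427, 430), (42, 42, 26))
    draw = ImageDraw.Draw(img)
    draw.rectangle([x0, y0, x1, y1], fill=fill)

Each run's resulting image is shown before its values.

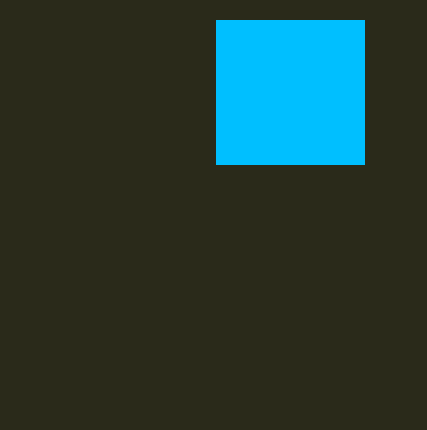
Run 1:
x0 = 216
y0 = 20
x1 = 364
y1 = 164
fill = 'deepskyblue'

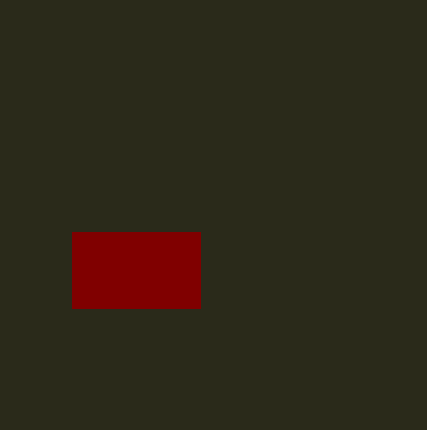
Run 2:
x0 = 72, y0 = 232, x1 = 200, y1 = 308, fill = 'maroon'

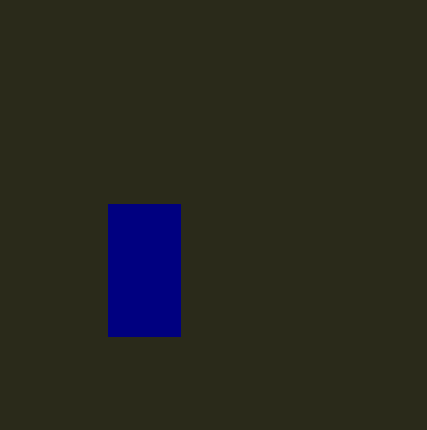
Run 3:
x0 = 108; y0 = 204; x1 = 180; y1 = 336; fill = 'navy'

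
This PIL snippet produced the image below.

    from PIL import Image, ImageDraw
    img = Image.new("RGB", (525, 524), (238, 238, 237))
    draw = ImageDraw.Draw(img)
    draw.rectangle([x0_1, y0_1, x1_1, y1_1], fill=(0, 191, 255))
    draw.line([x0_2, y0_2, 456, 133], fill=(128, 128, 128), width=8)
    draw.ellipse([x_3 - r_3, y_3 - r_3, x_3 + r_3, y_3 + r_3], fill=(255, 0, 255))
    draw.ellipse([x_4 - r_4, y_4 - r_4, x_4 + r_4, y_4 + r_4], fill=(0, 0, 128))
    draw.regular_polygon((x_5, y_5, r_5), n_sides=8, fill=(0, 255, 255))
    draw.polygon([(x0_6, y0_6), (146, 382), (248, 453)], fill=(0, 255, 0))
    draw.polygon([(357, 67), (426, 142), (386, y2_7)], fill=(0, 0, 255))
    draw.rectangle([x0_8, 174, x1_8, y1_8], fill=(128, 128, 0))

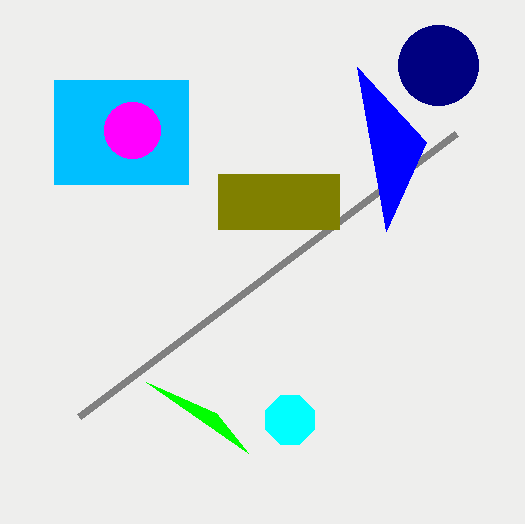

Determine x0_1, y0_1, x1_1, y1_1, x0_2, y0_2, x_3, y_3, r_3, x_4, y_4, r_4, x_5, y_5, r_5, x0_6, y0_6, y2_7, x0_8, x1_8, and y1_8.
x0_1 = 54; y0_1 = 80; x1_1 = 188; y1_1 = 184; x0_2 = 79; y0_2 = 416; x_3 = 132; y_3 = 130; r_3 = 28; x_4 = 438; y_4 = 65; r_4 = 40; x_5 = 290; y_5 = 420; r_5 = 26; x0_6 = 216; y0_6 = 413; y2_7 = 231; x0_8 = 218; x1_8 = 339; y1_8 = 229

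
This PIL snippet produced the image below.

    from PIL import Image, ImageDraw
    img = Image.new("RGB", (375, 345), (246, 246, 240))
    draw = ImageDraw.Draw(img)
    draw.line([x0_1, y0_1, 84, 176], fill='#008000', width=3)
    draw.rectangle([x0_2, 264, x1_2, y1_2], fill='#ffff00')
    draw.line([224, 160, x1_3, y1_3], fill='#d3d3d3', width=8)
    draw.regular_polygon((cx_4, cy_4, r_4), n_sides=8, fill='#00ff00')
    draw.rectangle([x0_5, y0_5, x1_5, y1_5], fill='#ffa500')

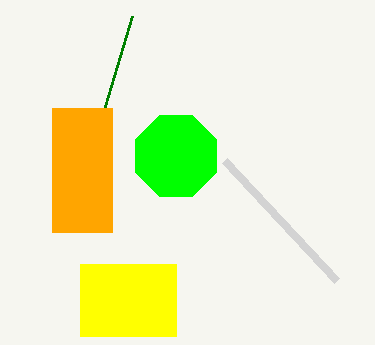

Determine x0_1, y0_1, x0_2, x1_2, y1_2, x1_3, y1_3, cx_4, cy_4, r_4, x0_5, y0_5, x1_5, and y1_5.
x0_1 = 132, y0_1 = 16, x0_2 = 80, x1_2 = 176, y1_2 = 336, x1_3 = 336, y1_3 = 280, cx_4 = 176, cy_4 = 156, r_4 = 44, x0_5 = 52, y0_5 = 108, x1_5 = 112, y1_5 = 232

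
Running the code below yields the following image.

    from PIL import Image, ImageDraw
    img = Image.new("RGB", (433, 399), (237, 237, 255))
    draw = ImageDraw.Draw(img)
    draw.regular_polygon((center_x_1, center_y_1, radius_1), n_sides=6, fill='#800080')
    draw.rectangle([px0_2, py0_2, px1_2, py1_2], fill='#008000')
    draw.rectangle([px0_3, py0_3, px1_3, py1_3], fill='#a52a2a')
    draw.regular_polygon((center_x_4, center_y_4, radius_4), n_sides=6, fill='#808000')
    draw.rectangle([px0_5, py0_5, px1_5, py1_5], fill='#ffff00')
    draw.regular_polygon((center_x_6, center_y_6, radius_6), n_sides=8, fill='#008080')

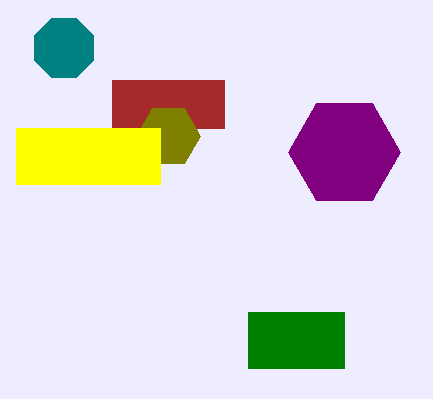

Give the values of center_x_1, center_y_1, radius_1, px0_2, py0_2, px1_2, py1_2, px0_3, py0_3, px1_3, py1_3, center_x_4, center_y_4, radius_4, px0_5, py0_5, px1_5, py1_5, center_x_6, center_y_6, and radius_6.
center_x_1 = 344, center_y_1 = 152, radius_1 = 56, px0_2 = 248, py0_2 = 312, px1_2 = 344, py1_2 = 368, px0_3 = 112, py0_3 = 80, px1_3 = 224, py1_3 = 128, center_x_4 = 168, center_y_4 = 136, radius_4 = 32, px0_5 = 16, py0_5 = 128, px1_5 = 160, py1_5 = 184, center_x_6 = 64, center_y_6 = 48, radius_6 = 32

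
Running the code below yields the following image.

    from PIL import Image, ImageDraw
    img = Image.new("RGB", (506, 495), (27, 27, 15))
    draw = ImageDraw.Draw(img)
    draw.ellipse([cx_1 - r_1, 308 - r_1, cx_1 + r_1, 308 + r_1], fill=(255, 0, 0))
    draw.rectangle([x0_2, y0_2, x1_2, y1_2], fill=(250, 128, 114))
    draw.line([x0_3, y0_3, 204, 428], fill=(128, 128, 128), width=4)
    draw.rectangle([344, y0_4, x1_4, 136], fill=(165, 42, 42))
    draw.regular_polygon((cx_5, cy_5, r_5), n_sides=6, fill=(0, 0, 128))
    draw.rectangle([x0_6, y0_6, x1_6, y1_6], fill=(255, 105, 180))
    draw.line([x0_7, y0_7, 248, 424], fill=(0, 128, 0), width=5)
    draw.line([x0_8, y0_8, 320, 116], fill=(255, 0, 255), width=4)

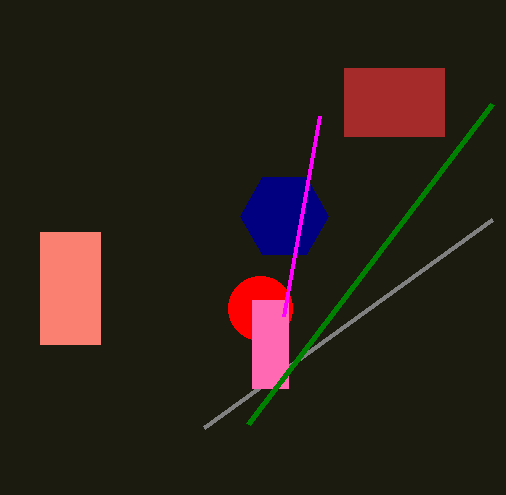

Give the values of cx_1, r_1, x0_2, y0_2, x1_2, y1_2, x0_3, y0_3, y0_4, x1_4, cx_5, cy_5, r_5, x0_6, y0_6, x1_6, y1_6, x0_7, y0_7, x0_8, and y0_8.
cx_1 = 260; r_1 = 32; x0_2 = 40; y0_2 = 232; x1_2 = 100; y1_2 = 344; x0_3 = 492; y0_3 = 220; y0_4 = 68; x1_4 = 444; cx_5 = 284; cy_5 = 216; r_5 = 44; x0_6 = 252; y0_6 = 300; x1_6 = 288; y1_6 = 388; x0_7 = 492; y0_7 = 104; x0_8 = 284; y0_8 = 316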